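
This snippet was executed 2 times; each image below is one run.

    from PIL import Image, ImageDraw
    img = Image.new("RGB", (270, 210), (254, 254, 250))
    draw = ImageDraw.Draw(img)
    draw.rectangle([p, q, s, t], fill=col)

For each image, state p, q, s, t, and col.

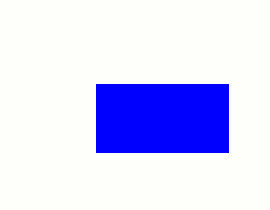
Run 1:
p = 96; q = 84; s = 228; t = 152; col = 'blue'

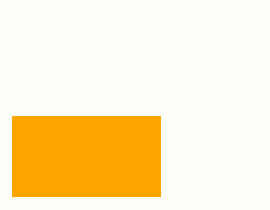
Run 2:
p = 12; q = 116; s = 160; t = 196; col = 'orange'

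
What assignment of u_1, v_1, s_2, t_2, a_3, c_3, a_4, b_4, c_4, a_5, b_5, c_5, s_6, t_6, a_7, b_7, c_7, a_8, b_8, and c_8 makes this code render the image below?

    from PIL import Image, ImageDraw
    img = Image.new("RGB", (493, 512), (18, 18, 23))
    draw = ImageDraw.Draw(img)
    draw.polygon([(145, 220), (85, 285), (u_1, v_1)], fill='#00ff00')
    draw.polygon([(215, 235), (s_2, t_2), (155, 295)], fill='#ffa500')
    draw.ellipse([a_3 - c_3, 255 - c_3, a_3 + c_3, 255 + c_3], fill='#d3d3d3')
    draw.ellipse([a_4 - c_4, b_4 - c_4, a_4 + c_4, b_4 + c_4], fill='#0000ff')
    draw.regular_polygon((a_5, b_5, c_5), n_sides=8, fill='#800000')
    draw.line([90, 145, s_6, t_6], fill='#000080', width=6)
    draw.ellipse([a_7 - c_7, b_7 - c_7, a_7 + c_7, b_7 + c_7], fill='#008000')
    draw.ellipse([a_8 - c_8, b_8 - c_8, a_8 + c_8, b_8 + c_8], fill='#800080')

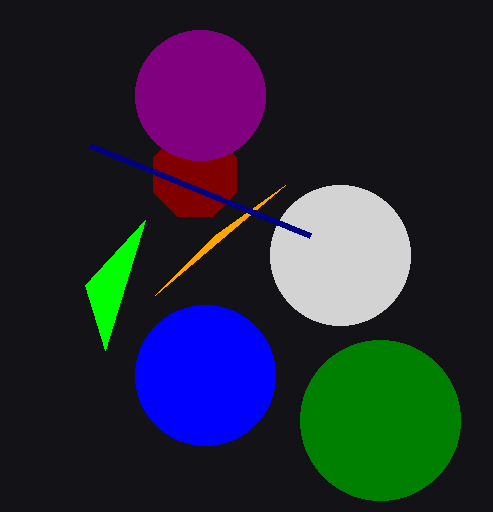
u_1 = 105
v_1 = 350
s_2 = 285
t_2 = 185
a_3 = 340
c_3 = 70
a_4 = 205
b_4 = 375
c_4 = 70
a_5 = 195
b_5 = 175
c_5 = 45
s_6 = 310
t_6 = 235
a_7 = 380
b_7 = 420
c_7 = 80
a_8 = 200
b_8 = 95
c_8 = 65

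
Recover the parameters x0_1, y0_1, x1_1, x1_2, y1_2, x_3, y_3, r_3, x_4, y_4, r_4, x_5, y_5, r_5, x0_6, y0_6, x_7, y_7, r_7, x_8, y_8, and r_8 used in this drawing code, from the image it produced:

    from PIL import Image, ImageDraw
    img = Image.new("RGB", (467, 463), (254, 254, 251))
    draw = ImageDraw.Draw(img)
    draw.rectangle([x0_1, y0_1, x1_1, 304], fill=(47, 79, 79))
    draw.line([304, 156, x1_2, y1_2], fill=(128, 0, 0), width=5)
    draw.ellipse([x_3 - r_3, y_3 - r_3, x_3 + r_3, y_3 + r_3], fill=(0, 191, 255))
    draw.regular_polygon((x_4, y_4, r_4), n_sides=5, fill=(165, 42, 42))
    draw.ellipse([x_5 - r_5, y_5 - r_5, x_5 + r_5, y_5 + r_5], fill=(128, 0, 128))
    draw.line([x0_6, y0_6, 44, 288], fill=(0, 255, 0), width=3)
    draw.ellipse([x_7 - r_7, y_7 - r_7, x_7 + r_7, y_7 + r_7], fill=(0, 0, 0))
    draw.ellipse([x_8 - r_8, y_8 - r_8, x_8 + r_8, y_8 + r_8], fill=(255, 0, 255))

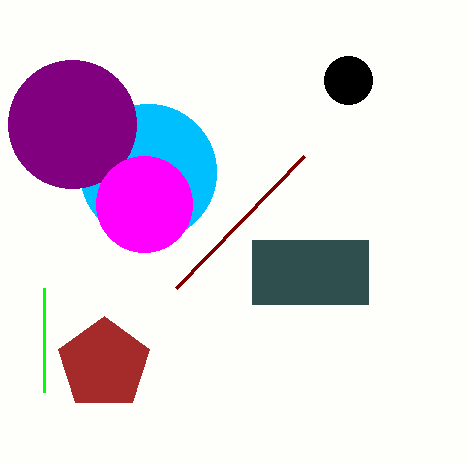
x0_1 = 252; y0_1 = 240; x1_1 = 368; x1_2 = 176; y1_2 = 288; x_3 = 148; y_3 = 172; r_3 = 68; x_4 = 104; y_4 = 364; r_4 = 48; x_5 = 72; y_5 = 124; r_5 = 64; x0_6 = 44; y0_6 = 392; x_7 = 348; y_7 = 80; r_7 = 24; x_8 = 144; y_8 = 204; r_8 = 48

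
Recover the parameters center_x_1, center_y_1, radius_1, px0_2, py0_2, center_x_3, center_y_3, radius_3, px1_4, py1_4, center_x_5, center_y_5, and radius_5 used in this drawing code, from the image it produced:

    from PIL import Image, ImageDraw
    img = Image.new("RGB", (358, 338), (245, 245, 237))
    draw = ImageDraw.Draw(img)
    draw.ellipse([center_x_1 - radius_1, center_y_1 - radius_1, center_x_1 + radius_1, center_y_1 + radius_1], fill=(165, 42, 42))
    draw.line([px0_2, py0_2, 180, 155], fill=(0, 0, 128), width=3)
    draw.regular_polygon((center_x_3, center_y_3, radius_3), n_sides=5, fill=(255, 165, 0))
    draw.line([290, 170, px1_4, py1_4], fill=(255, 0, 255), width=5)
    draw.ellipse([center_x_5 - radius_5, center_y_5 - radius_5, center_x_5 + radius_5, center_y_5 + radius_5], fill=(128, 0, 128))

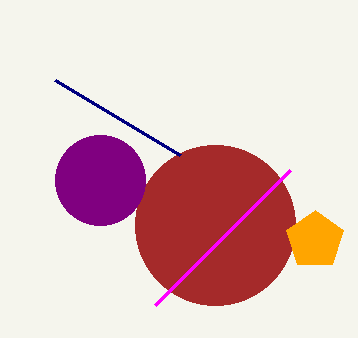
center_x_1 = 215, center_y_1 = 225, radius_1 = 80, px0_2 = 55, py0_2 = 80, center_x_3 = 315, center_y_3 = 240, radius_3 = 30, px1_4 = 155, py1_4 = 305, center_x_5 = 100, center_y_5 = 180, radius_5 = 45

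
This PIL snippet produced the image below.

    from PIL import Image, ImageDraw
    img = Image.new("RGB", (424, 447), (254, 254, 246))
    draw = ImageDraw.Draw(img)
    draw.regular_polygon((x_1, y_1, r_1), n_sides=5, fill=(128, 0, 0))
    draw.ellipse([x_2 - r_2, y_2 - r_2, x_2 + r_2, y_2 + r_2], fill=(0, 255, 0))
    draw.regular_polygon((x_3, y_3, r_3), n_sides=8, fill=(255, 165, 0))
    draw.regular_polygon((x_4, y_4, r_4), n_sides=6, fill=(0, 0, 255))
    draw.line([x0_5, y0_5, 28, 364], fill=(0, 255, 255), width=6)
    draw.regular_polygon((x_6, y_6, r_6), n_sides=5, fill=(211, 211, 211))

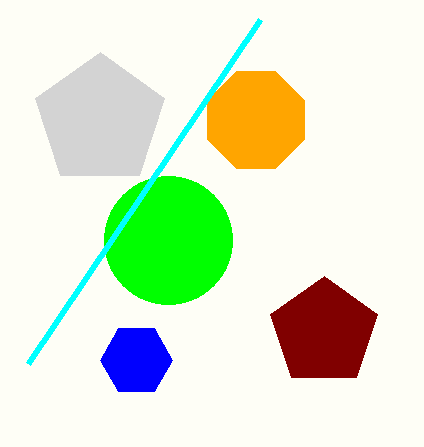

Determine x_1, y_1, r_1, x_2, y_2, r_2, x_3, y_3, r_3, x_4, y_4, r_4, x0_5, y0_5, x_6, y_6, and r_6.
x_1 = 324
y_1 = 332
r_1 = 56
x_2 = 168
y_2 = 240
r_2 = 64
x_3 = 256
y_3 = 120
r_3 = 52
x_4 = 136
y_4 = 360
r_4 = 36
x0_5 = 260
y0_5 = 20
x_6 = 100
y_6 = 120
r_6 = 68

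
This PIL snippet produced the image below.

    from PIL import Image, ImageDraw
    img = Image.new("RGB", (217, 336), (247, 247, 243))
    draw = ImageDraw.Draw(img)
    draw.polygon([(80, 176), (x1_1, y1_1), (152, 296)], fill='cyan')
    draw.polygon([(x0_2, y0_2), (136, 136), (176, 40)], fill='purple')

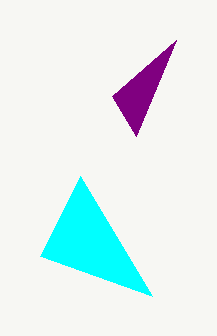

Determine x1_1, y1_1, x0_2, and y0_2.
x1_1 = 40, y1_1 = 256, x0_2 = 112, y0_2 = 96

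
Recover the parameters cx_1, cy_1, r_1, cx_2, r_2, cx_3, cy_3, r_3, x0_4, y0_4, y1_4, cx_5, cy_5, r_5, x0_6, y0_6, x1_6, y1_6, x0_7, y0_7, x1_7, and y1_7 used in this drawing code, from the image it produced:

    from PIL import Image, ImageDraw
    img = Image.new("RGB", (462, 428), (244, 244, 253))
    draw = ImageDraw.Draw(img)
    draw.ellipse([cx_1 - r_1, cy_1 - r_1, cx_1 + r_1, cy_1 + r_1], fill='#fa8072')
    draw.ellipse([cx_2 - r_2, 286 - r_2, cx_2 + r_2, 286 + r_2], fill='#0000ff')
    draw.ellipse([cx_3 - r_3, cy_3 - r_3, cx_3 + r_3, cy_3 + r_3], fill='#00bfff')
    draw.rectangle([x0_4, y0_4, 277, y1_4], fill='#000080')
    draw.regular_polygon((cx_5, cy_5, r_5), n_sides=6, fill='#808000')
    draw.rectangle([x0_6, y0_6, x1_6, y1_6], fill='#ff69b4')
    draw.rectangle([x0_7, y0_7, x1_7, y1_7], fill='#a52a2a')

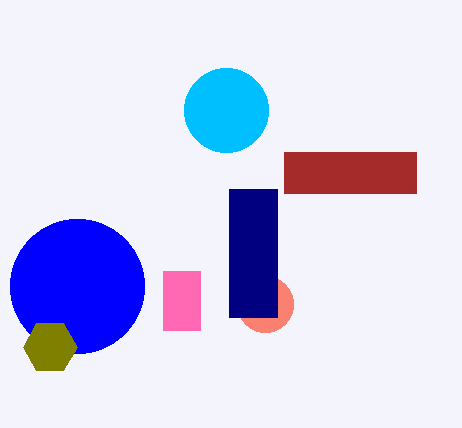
cx_1 = 265; cy_1 = 304; r_1 = 28; cx_2 = 77; r_2 = 67; cx_3 = 226; cy_3 = 110; r_3 = 42; x0_4 = 229; y0_4 = 189; y1_4 = 317; cx_5 = 50; cy_5 = 347; r_5 = 27; x0_6 = 163; y0_6 = 271; x1_6 = 200; y1_6 = 330; x0_7 = 284; y0_7 = 152; x1_7 = 416; y1_7 = 193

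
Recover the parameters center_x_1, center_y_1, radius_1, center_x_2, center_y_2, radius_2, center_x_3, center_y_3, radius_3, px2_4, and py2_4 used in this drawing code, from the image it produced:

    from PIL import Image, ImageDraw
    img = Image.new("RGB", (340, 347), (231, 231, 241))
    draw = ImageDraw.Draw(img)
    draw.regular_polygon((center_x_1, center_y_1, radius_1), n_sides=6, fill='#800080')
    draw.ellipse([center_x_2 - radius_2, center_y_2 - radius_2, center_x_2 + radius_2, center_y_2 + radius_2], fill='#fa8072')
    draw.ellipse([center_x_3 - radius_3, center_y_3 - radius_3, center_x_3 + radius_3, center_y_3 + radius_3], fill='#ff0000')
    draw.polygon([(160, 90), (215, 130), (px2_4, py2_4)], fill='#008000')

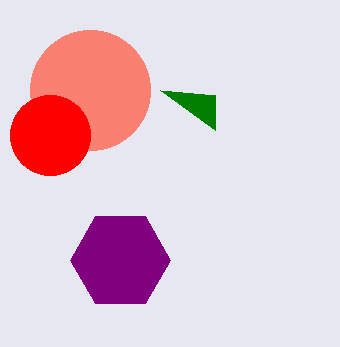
center_x_1 = 120; center_y_1 = 260; radius_1 = 50; center_x_2 = 90; center_y_2 = 90; radius_2 = 60; center_x_3 = 50; center_y_3 = 135; radius_3 = 40; px2_4 = 215; py2_4 = 95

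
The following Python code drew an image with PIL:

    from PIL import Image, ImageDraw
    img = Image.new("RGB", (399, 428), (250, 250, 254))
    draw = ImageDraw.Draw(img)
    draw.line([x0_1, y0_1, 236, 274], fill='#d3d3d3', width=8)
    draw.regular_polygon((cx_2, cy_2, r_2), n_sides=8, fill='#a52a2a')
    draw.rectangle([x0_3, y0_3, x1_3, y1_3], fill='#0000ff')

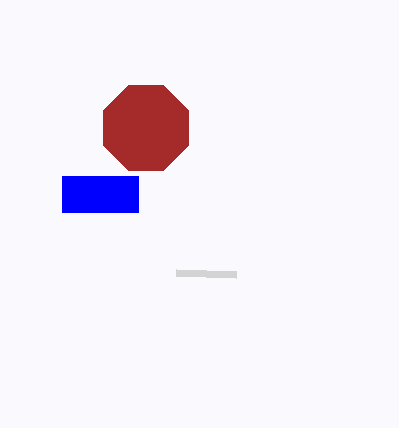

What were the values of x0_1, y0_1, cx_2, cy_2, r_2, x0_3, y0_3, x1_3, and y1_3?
x0_1 = 176
y0_1 = 272
cx_2 = 146
cy_2 = 128
r_2 = 46
x0_3 = 62
y0_3 = 176
x1_3 = 138
y1_3 = 212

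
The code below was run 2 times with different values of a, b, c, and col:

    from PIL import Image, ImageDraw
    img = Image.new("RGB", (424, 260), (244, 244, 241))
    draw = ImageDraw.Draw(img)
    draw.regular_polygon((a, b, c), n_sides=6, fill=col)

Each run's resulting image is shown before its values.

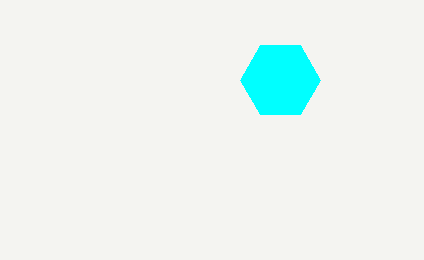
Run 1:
a = 280, b = 80, c = 40, col = 'cyan'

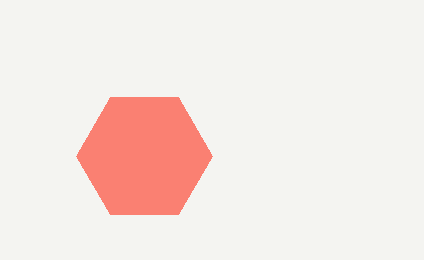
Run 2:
a = 144, b = 156, c = 68, col = 'salmon'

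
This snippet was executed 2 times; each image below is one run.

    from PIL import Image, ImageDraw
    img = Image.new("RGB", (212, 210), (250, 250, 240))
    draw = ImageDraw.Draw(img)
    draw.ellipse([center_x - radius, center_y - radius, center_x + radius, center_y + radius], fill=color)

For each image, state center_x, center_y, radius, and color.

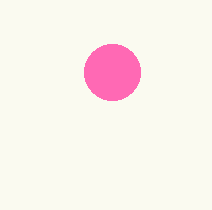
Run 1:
center_x = 112, center_y = 72, radius = 28, color = 'hotpink'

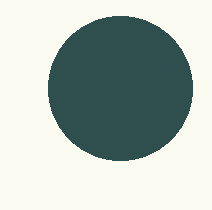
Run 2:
center_x = 120, center_y = 88, radius = 72, color = 'darkslategray'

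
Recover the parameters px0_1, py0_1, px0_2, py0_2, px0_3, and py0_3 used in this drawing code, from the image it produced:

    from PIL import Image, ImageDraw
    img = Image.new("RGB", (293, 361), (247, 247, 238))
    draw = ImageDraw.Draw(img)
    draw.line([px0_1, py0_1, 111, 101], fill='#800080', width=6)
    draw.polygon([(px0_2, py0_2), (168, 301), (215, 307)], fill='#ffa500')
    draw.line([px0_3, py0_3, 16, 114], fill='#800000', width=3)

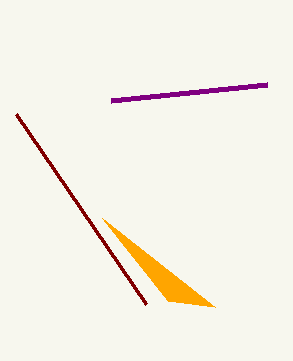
px0_1 = 267
py0_1 = 85
px0_2 = 102
py0_2 = 218
px0_3 = 146
py0_3 = 304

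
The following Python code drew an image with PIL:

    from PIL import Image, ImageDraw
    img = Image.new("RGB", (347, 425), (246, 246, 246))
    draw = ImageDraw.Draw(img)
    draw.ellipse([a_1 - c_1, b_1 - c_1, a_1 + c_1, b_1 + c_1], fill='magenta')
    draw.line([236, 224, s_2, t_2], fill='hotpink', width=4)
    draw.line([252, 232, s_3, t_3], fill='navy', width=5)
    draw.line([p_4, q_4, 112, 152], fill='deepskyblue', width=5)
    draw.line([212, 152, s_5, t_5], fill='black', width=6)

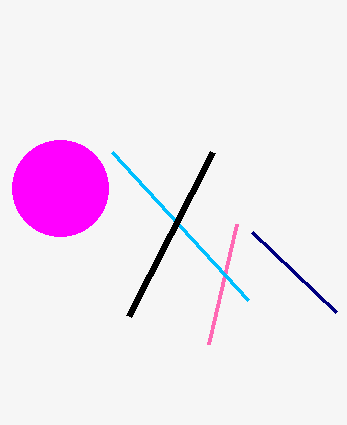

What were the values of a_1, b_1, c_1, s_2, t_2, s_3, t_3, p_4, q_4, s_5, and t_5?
a_1 = 60; b_1 = 188; c_1 = 48; s_2 = 208; t_2 = 344; s_3 = 336; t_3 = 312; p_4 = 248; q_4 = 300; s_5 = 128; t_5 = 316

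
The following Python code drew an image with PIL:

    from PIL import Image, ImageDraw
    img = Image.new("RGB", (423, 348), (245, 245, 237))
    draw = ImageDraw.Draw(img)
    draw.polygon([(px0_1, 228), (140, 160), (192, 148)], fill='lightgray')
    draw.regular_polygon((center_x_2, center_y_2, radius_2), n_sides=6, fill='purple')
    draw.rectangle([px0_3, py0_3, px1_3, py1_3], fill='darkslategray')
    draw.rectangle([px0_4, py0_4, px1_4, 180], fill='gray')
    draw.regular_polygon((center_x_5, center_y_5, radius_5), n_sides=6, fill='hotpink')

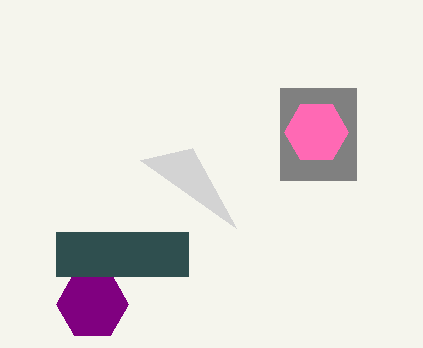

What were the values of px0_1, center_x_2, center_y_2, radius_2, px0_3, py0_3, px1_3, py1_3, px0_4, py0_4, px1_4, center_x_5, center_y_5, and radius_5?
px0_1 = 236, center_x_2 = 92, center_y_2 = 304, radius_2 = 36, px0_3 = 56, py0_3 = 232, px1_3 = 188, py1_3 = 276, px0_4 = 280, py0_4 = 88, px1_4 = 356, center_x_5 = 316, center_y_5 = 132, radius_5 = 32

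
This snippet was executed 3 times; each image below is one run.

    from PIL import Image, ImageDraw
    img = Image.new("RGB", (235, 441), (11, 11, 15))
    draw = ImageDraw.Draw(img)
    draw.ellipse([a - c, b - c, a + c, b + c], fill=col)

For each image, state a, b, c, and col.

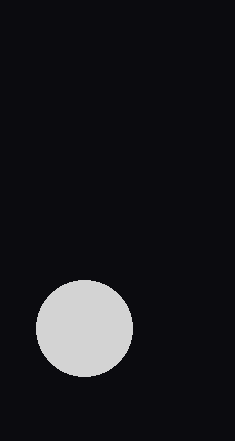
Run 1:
a = 84
b = 328
c = 48
col = 'lightgray'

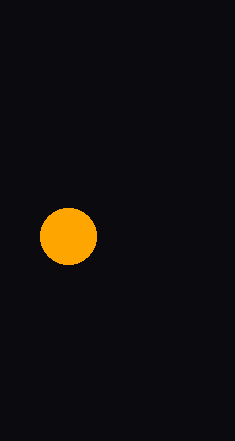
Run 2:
a = 68, b = 236, c = 28, col = 'orange'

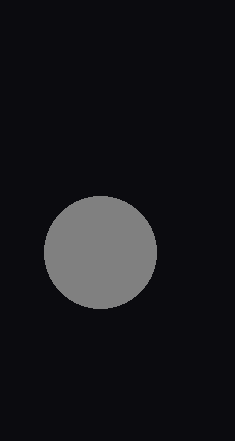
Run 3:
a = 100; b = 252; c = 56; col = 'gray'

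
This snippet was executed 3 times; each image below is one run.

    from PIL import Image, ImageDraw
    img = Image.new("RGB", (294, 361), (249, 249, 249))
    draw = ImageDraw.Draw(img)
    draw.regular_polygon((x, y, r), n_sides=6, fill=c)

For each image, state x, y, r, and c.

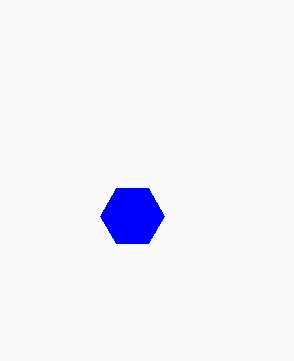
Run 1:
x = 132
y = 216
r = 32
c = 'blue'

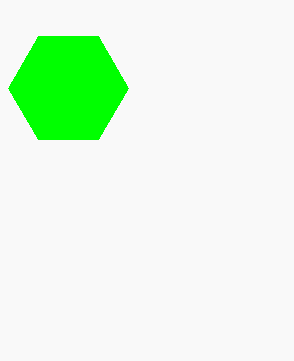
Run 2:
x = 68
y = 88
r = 60
c = 'lime'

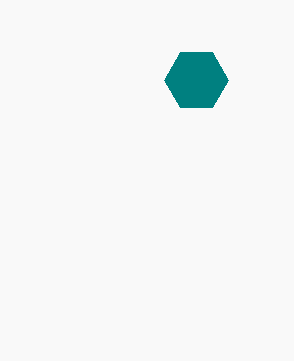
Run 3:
x = 196, y = 80, r = 32, c = 'teal'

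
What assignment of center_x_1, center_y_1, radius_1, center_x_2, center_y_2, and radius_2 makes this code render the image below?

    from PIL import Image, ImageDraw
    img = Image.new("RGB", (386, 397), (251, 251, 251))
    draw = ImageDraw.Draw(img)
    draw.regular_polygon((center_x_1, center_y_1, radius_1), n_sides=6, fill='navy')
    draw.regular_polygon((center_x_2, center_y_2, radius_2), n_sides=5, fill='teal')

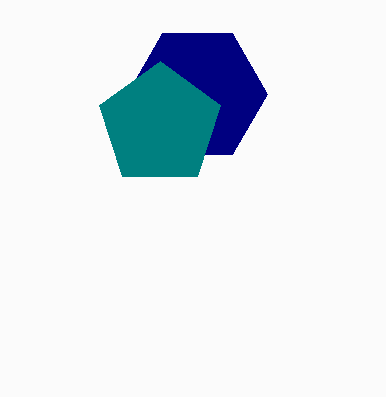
center_x_1 = 197, center_y_1 = 94, radius_1 = 70, center_x_2 = 160, center_y_2 = 125, radius_2 = 64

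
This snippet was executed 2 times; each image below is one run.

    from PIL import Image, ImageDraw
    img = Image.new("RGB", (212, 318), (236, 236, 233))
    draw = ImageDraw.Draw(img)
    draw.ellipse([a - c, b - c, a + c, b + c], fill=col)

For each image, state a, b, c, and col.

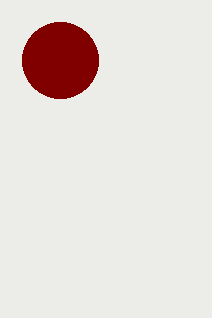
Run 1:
a = 60; b = 60; c = 38; col = 'maroon'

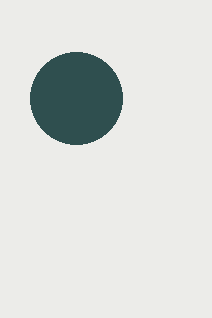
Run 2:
a = 76; b = 98; c = 46; col = 'darkslategray'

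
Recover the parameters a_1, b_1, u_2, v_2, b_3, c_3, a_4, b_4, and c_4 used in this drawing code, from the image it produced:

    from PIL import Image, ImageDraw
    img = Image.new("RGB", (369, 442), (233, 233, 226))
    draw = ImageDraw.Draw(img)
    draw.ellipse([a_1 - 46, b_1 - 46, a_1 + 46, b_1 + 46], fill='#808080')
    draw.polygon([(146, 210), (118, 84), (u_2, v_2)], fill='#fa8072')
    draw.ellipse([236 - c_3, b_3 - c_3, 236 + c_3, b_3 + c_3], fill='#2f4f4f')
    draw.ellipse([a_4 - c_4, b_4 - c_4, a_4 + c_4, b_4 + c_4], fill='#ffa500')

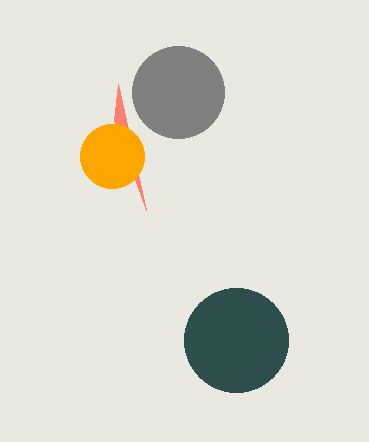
a_1 = 178
b_1 = 92
u_2 = 114
v_2 = 120
b_3 = 340
c_3 = 52
a_4 = 112
b_4 = 156
c_4 = 32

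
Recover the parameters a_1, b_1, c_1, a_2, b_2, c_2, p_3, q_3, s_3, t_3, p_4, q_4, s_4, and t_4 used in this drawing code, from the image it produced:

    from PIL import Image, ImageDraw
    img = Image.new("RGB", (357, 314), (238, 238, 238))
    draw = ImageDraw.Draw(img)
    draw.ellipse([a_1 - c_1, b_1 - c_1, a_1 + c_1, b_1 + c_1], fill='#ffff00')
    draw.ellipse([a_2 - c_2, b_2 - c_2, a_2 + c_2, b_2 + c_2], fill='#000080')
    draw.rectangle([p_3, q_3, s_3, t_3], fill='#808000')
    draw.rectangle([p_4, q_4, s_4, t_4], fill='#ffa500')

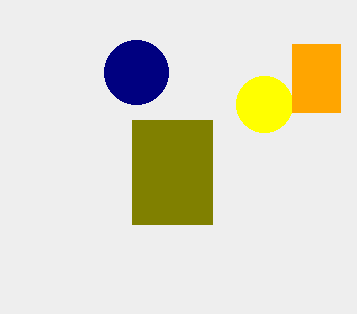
a_1 = 264, b_1 = 104, c_1 = 28, a_2 = 136, b_2 = 72, c_2 = 32, p_3 = 132, q_3 = 120, s_3 = 212, t_3 = 224, p_4 = 292, q_4 = 44, s_4 = 340, t_4 = 112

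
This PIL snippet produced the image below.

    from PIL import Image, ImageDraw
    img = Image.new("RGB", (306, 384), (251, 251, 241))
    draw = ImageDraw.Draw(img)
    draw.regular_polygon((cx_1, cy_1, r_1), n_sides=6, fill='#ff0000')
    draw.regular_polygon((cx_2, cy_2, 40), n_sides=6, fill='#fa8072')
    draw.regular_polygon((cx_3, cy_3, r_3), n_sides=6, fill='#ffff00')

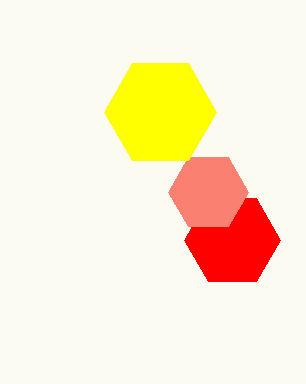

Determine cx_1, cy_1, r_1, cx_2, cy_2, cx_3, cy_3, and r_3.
cx_1 = 232
cy_1 = 240
r_1 = 48
cx_2 = 208
cy_2 = 192
cx_3 = 160
cy_3 = 112
r_3 = 56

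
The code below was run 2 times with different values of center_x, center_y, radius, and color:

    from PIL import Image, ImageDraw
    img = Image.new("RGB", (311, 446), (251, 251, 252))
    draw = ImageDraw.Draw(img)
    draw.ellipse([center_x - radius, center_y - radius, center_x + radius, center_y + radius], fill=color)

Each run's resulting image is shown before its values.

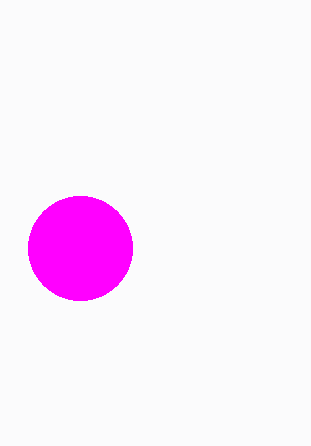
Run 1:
center_x = 80, center_y = 248, radius = 52, color = 'magenta'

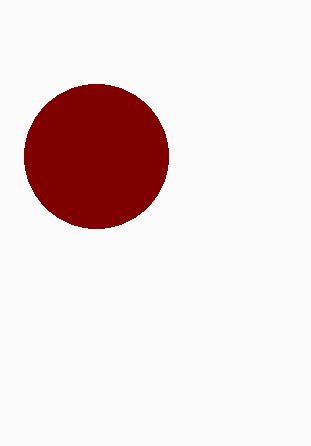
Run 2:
center_x = 96, center_y = 156, radius = 72, color = 'maroon'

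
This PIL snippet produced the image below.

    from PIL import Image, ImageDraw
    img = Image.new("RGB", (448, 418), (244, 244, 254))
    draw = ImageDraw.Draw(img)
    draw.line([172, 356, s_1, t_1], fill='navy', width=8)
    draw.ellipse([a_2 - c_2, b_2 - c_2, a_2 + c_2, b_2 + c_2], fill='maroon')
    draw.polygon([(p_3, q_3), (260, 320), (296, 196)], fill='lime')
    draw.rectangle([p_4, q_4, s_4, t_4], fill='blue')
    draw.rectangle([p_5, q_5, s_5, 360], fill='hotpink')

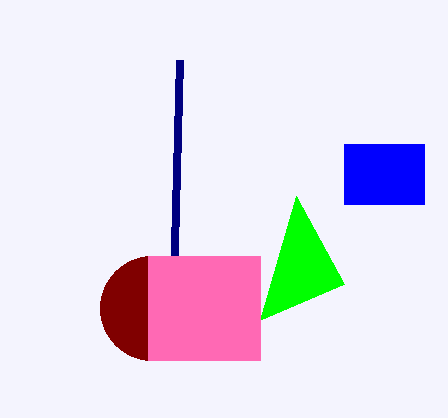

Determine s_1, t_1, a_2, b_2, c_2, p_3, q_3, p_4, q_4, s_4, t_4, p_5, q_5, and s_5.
s_1 = 180; t_1 = 60; a_2 = 152; b_2 = 308; c_2 = 52; p_3 = 344; q_3 = 284; p_4 = 344; q_4 = 144; s_4 = 424; t_4 = 204; p_5 = 148; q_5 = 256; s_5 = 260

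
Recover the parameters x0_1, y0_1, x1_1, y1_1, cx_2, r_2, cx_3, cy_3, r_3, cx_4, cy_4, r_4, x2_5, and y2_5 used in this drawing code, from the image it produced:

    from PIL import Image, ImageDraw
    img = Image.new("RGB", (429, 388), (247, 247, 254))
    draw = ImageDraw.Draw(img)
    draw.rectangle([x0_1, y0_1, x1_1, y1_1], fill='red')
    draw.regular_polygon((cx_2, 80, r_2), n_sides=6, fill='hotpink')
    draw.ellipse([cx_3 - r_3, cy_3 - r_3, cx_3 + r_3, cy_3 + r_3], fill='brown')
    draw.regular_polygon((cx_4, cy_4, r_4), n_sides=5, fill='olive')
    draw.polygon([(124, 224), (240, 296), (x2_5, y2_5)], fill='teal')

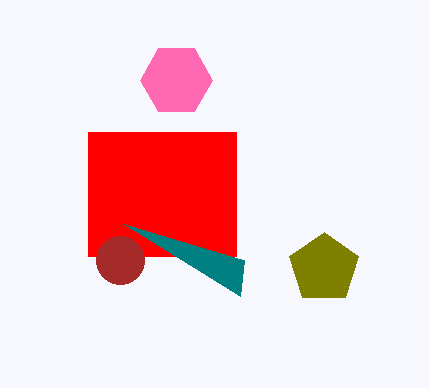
x0_1 = 88
y0_1 = 132
x1_1 = 236
y1_1 = 256
cx_2 = 176
r_2 = 36
cx_3 = 120
cy_3 = 260
r_3 = 24
cx_4 = 324
cy_4 = 268
r_4 = 36
x2_5 = 244
y2_5 = 260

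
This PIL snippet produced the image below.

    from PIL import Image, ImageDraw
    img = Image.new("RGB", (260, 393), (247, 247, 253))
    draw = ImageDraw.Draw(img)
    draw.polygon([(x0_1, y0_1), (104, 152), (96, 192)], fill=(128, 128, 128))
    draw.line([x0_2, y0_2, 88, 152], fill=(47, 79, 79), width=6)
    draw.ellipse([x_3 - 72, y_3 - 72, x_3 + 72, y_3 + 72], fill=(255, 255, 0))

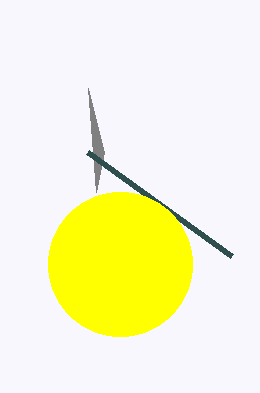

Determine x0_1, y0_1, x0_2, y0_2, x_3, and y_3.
x0_1 = 88, y0_1 = 88, x0_2 = 232, y0_2 = 256, x_3 = 120, y_3 = 264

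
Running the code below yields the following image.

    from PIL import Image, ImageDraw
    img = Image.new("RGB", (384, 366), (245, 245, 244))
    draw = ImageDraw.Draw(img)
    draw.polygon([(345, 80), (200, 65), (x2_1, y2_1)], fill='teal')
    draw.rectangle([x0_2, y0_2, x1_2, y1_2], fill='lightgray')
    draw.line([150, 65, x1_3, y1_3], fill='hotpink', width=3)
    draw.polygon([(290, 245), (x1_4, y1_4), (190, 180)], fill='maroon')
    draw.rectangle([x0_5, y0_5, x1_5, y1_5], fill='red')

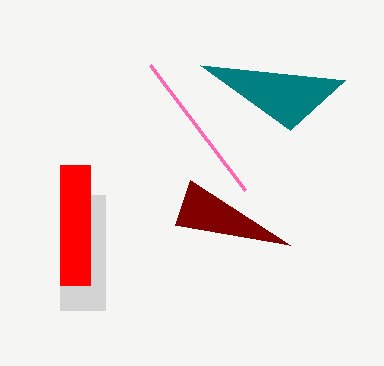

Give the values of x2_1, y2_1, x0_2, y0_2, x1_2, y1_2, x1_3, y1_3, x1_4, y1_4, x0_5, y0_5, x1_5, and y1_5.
x2_1 = 290; y2_1 = 130; x0_2 = 60; y0_2 = 195; x1_2 = 105; y1_2 = 310; x1_3 = 245; y1_3 = 190; x1_4 = 175; y1_4 = 225; x0_5 = 60; y0_5 = 165; x1_5 = 90; y1_5 = 285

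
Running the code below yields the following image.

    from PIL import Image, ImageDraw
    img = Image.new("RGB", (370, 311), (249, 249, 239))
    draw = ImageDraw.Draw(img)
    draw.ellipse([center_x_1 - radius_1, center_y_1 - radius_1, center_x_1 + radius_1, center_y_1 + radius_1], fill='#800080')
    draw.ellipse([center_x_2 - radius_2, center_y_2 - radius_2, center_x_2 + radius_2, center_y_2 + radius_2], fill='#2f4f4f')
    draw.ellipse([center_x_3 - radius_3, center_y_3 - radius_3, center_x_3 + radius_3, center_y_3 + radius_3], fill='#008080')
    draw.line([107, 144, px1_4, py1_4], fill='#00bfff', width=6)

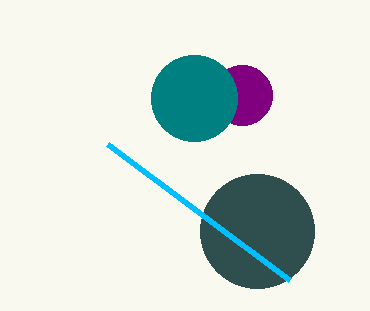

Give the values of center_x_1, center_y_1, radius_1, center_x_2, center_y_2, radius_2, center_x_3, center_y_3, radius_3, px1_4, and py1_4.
center_x_1 = 242, center_y_1 = 95, radius_1 = 30, center_x_2 = 257, center_y_2 = 231, radius_2 = 57, center_x_3 = 194, center_y_3 = 98, radius_3 = 43, px1_4 = 289, py1_4 = 280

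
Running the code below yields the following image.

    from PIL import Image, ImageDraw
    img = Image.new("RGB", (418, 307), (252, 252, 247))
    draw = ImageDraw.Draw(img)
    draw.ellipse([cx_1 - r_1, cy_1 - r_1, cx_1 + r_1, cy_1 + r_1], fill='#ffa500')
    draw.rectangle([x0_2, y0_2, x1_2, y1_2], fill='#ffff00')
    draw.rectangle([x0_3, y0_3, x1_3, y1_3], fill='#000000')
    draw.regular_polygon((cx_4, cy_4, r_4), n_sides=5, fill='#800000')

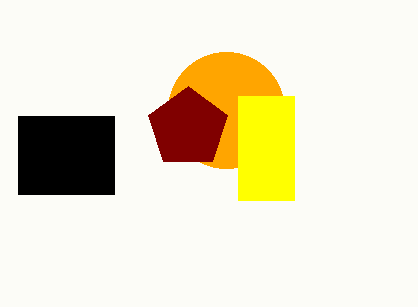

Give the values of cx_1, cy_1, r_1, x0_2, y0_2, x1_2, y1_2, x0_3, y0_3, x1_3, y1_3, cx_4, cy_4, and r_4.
cx_1 = 226, cy_1 = 110, r_1 = 58, x0_2 = 238, y0_2 = 96, x1_2 = 294, y1_2 = 200, x0_3 = 18, y0_3 = 116, x1_3 = 114, y1_3 = 194, cx_4 = 188, cy_4 = 128, r_4 = 42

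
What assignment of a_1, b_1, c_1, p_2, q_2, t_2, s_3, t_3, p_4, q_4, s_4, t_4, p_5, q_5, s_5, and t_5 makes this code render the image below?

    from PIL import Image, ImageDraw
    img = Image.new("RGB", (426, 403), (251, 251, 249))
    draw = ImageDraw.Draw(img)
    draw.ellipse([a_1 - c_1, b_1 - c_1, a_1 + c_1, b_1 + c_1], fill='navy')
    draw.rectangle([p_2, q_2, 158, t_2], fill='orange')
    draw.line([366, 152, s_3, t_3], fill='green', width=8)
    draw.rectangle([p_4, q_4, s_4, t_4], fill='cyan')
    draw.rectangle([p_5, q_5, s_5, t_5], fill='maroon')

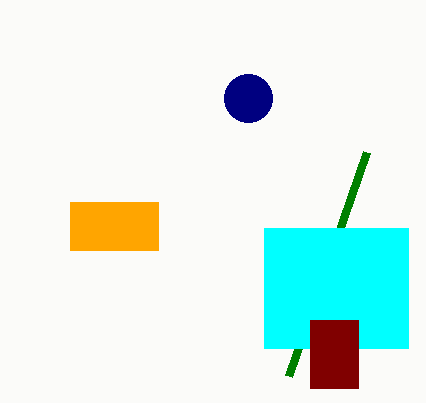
a_1 = 248, b_1 = 98, c_1 = 24, p_2 = 70, q_2 = 202, t_2 = 250, s_3 = 288, t_3 = 376, p_4 = 264, q_4 = 228, s_4 = 408, t_4 = 348, p_5 = 310, q_5 = 320, s_5 = 358, t_5 = 388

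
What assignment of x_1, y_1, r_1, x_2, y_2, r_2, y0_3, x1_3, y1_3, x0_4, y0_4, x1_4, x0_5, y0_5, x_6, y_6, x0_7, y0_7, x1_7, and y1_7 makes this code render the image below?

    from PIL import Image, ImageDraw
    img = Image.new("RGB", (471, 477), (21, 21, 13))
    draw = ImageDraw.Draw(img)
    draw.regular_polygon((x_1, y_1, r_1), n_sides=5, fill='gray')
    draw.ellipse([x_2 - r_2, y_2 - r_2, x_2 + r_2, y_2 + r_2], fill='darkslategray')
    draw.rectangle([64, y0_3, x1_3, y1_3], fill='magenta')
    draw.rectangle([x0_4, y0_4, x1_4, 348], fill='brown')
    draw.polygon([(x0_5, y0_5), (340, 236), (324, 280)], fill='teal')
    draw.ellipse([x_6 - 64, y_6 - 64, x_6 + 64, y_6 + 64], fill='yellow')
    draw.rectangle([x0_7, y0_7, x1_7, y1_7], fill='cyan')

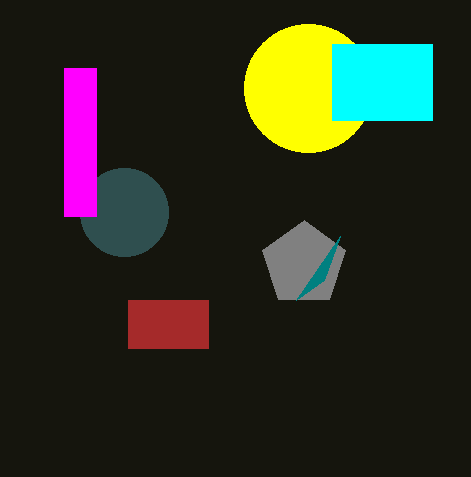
x_1 = 304
y_1 = 264
r_1 = 44
x_2 = 124
y_2 = 212
r_2 = 44
y0_3 = 68
x1_3 = 96
y1_3 = 216
x0_4 = 128
y0_4 = 300
x1_4 = 208
x0_5 = 296
y0_5 = 300
x_6 = 308
y_6 = 88
x0_7 = 332
y0_7 = 44
x1_7 = 432
y1_7 = 120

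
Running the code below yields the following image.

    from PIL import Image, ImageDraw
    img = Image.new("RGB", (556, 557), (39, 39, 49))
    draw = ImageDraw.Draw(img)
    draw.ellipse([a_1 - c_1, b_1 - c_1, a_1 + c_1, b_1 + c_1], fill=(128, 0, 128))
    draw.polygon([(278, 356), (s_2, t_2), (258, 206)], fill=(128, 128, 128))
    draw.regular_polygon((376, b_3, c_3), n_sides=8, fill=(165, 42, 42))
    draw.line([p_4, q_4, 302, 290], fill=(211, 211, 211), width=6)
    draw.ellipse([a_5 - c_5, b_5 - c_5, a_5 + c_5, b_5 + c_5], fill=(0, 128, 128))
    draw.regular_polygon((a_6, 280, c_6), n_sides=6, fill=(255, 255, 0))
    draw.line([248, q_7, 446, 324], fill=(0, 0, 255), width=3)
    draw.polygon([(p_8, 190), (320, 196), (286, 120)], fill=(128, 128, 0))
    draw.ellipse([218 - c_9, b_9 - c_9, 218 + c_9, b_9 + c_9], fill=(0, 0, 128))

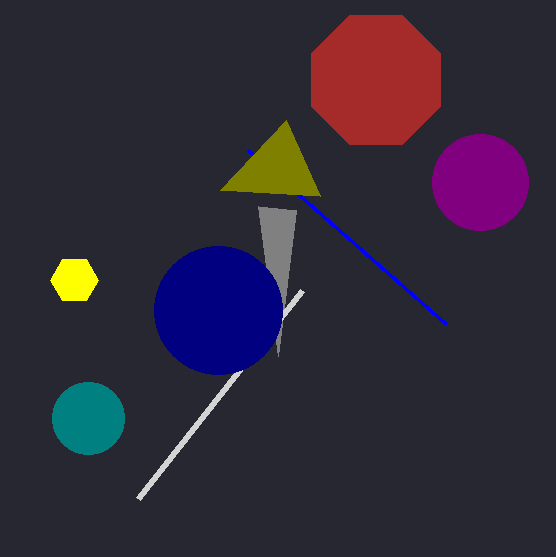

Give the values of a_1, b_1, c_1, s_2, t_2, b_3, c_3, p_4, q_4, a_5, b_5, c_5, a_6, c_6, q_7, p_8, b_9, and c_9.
a_1 = 480; b_1 = 182; c_1 = 48; s_2 = 296; t_2 = 210; b_3 = 80; c_3 = 70; p_4 = 138; q_4 = 498; a_5 = 88; b_5 = 418; c_5 = 36; a_6 = 74; c_6 = 24; q_7 = 150; p_8 = 220; b_9 = 310; c_9 = 64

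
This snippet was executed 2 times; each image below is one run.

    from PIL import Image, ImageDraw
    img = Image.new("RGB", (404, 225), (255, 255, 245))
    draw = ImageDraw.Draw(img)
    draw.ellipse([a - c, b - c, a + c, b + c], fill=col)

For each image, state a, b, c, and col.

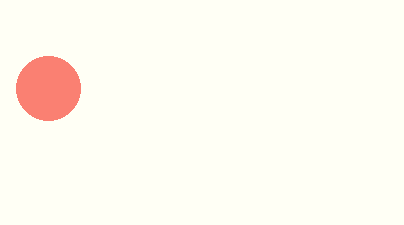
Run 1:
a = 48; b = 88; c = 32; col = 'salmon'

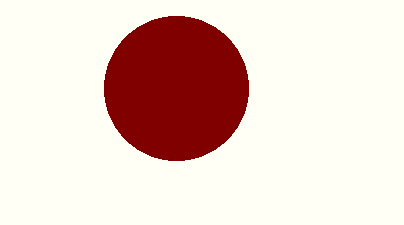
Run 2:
a = 176, b = 88, c = 72, col = 'maroon'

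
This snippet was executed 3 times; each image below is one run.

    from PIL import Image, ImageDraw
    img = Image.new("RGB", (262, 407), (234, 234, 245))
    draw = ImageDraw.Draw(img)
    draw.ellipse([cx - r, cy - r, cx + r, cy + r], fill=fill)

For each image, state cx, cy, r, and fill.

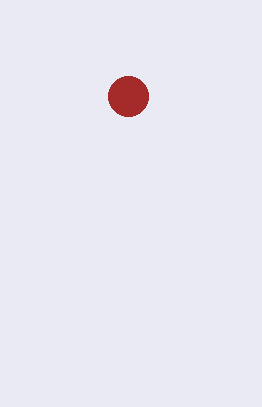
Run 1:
cx = 128; cy = 96; r = 20; fill = 'brown'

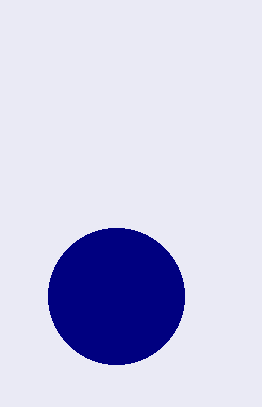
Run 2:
cx = 116
cy = 296
r = 68
fill = 'navy'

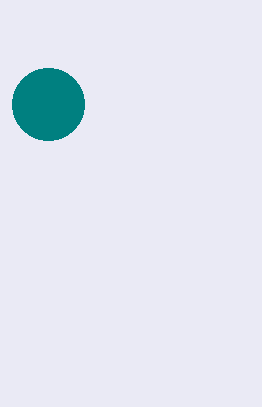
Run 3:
cx = 48, cy = 104, r = 36, fill = 'teal'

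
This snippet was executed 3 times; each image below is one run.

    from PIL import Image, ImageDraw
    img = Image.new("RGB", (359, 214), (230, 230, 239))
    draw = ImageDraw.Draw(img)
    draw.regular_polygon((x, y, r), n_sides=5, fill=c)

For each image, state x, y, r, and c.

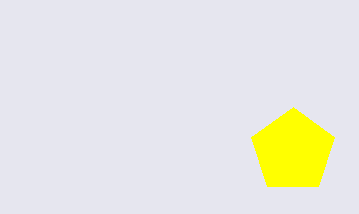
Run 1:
x = 293, y = 151, r = 44, c = 'yellow'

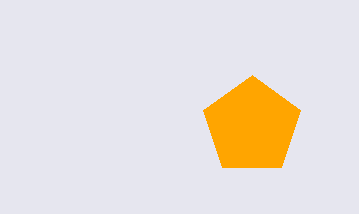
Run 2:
x = 252; y = 126; r = 51; c = 'orange'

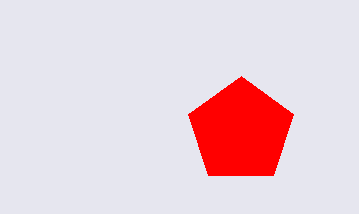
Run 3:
x = 241, y = 131, r = 55, c = 'red'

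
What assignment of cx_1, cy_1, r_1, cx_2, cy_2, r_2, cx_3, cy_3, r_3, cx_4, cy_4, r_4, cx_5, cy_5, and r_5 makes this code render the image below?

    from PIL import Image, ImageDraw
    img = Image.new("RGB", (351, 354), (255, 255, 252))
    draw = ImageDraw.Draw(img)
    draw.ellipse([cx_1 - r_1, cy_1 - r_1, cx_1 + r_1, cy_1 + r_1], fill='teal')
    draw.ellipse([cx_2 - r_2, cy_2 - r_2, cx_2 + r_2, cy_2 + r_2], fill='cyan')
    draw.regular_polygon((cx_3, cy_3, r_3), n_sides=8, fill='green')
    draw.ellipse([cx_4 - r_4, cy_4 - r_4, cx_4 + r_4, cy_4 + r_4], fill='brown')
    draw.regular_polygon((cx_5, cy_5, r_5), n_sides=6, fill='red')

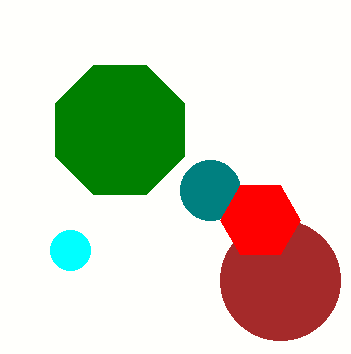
cx_1 = 210; cy_1 = 190; r_1 = 30; cx_2 = 70; cy_2 = 250; r_2 = 20; cx_3 = 120; cy_3 = 130; r_3 = 70; cx_4 = 280; cy_4 = 280; r_4 = 60; cx_5 = 260; cy_5 = 220; r_5 = 40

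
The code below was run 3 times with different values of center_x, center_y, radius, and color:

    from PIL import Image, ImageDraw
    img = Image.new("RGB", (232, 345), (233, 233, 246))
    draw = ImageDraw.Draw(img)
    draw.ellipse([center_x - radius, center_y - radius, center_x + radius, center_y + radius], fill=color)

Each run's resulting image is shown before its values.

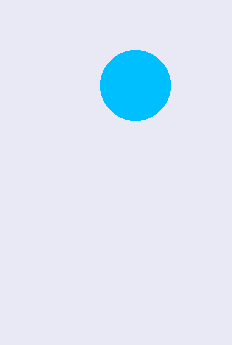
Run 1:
center_x = 135
center_y = 85
radius = 35
color = 'deepskyblue'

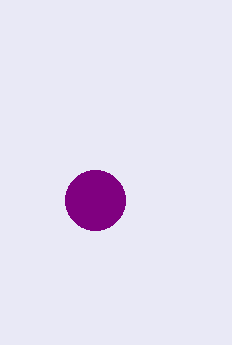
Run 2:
center_x = 95
center_y = 200
radius = 30
color = 'purple'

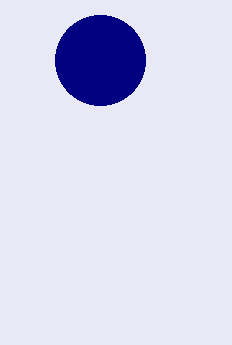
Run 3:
center_x = 100, center_y = 60, radius = 45, color = 'navy'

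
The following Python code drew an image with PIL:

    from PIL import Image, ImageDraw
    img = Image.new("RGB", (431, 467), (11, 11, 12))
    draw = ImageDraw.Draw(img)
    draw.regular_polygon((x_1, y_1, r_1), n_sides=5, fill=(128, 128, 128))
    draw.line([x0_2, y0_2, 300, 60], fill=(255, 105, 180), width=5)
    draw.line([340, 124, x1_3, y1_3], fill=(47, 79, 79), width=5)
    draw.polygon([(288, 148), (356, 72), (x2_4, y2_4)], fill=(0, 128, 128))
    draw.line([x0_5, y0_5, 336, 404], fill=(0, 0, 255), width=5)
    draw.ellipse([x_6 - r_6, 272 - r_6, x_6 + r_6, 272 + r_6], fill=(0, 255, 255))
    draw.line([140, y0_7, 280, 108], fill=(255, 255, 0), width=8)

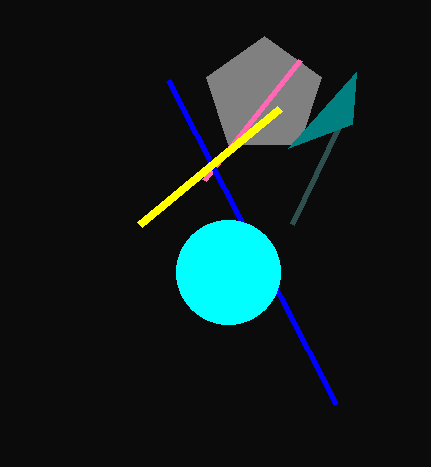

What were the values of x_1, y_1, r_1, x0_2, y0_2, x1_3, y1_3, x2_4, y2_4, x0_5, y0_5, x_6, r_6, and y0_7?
x_1 = 264
y_1 = 96
r_1 = 60
x0_2 = 204
y0_2 = 180
x1_3 = 292
y1_3 = 224
x2_4 = 352
y2_4 = 124
x0_5 = 168
y0_5 = 80
x_6 = 228
r_6 = 52
y0_7 = 224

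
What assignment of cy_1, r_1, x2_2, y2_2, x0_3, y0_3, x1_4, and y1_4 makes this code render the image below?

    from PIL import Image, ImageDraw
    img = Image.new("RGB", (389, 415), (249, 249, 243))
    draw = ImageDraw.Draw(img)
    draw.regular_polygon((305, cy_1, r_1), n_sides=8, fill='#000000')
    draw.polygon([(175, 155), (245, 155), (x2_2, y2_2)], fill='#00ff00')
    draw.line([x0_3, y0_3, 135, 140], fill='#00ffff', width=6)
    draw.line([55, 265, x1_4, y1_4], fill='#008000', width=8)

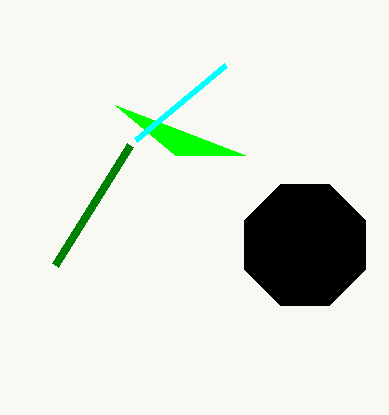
cy_1 = 245
r_1 = 65
x2_2 = 115
y2_2 = 105
x0_3 = 225
y0_3 = 65
x1_4 = 130
y1_4 = 145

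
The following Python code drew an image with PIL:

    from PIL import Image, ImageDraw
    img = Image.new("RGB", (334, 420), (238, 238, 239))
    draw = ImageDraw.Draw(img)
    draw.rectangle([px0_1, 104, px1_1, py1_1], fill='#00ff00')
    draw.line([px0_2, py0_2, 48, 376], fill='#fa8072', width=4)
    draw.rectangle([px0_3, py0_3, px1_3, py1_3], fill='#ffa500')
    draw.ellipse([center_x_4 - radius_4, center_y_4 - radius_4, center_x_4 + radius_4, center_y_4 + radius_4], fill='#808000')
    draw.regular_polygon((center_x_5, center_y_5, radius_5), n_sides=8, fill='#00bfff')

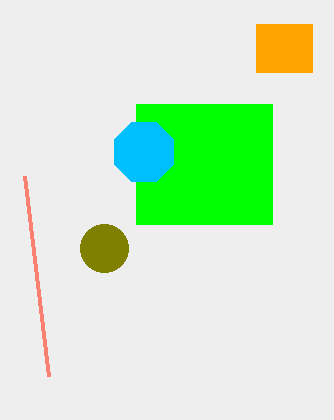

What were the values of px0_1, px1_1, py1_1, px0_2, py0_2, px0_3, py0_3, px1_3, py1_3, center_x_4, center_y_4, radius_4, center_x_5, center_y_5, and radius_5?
px0_1 = 136, px1_1 = 272, py1_1 = 224, px0_2 = 24, py0_2 = 176, px0_3 = 256, py0_3 = 24, px1_3 = 312, py1_3 = 72, center_x_4 = 104, center_y_4 = 248, radius_4 = 24, center_x_5 = 144, center_y_5 = 152, radius_5 = 32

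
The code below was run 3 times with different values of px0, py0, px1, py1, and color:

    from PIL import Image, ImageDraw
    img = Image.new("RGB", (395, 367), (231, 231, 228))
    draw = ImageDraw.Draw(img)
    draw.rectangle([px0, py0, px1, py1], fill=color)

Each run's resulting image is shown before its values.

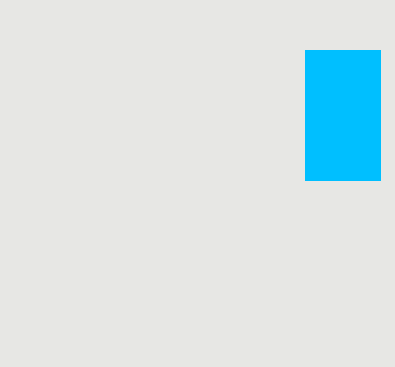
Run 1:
px0 = 305
py0 = 50
px1 = 380
py1 = 180
color = 'deepskyblue'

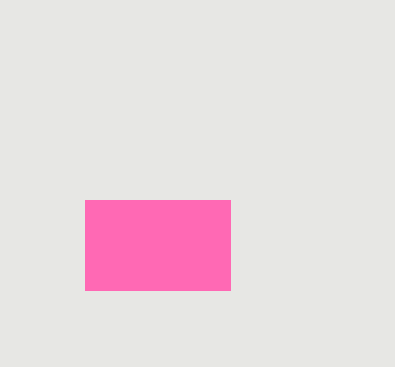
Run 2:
px0 = 85; py0 = 200; px1 = 230; py1 = 290; color = 'hotpink'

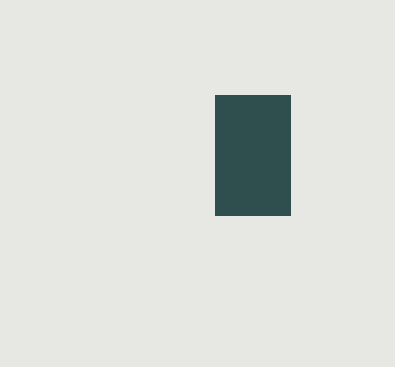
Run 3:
px0 = 215; py0 = 95; px1 = 290; py1 = 215; color = 'darkslategray'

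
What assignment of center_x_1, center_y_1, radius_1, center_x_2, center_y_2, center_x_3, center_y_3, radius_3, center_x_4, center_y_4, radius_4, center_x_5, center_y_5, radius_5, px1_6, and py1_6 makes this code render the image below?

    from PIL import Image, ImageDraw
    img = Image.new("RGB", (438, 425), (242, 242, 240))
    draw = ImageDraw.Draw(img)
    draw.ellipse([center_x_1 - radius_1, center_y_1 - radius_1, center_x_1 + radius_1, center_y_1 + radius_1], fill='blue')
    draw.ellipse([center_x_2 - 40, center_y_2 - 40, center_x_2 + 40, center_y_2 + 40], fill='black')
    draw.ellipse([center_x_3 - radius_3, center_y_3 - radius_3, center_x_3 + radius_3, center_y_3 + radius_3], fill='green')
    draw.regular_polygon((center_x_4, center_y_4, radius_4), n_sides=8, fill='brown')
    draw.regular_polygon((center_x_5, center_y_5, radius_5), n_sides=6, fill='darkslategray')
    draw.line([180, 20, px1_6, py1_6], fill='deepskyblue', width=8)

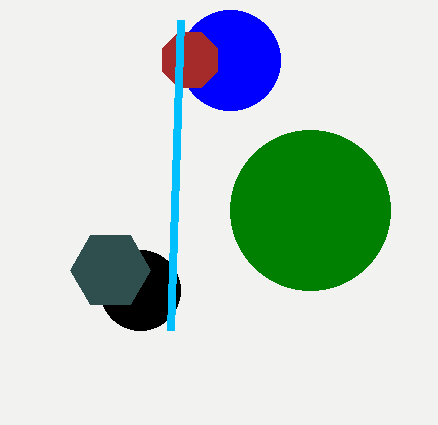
center_x_1 = 230
center_y_1 = 60
radius_1 = 50
center_x_2 = 140
center_y_2 = 290
center_x_3 = 310
center_y_3 = 210
radius_3 = 80
center_x_4 = 190
center_y_4 = 60
radius_4 = 30
center_x_5 = 110
center_y_5 = 270
radius_5 = 40
px1_6 = 170
py1_6 = 330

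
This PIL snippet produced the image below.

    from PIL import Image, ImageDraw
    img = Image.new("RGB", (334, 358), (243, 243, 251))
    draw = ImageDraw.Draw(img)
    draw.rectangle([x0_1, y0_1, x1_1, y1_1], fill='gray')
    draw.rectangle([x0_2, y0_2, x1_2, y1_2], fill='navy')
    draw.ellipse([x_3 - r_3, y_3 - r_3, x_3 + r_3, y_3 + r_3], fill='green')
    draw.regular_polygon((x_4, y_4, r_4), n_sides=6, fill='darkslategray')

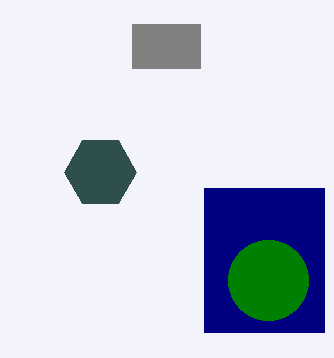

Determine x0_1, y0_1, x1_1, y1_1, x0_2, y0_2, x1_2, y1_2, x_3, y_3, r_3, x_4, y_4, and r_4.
x0_1 = 132, y0_1 = 24, x1_1 = 200, y1_1 = 68, x0_2 = 204, y0_2 = 188, x1_2 = 324, y1_2 = 332, x_3 = 268, y_3 = 280, r_3 = 40, x_4 = 100, y_4 = 172, r_4 = 36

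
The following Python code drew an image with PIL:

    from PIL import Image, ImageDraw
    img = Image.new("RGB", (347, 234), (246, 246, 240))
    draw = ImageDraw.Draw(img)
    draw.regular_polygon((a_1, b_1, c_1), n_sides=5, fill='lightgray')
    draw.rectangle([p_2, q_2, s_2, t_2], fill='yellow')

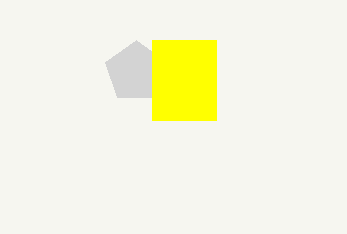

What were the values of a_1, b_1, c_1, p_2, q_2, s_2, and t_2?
a_1 = 136; b_1 = 72; c_1 = 32; p_2 = 152; q_2 = 40; s_2 = 216; t_2 = 120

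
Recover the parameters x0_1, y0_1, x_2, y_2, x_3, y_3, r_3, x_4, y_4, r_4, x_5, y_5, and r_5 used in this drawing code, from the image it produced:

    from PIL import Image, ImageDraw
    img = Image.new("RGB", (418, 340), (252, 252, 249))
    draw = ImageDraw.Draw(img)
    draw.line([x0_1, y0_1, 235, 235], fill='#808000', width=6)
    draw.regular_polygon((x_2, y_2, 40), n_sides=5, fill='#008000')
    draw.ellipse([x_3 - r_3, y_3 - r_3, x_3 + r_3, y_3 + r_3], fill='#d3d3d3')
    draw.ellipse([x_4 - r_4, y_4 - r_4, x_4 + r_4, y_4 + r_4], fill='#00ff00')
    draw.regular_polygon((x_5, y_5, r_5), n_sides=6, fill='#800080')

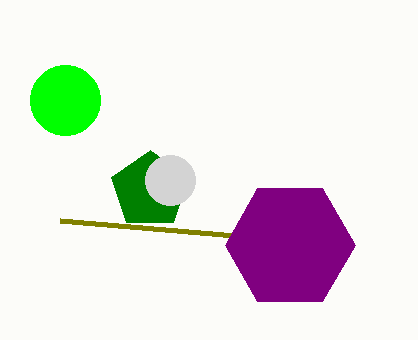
x0_1 = 60, y0_1 = 220, x_2 = 150, y_2 = 190, x_3 = 170, y_3 = 180, r_3 = 25, x_4 = 65, y_4 = 100, r_4 = 35, x_5 = 290, y_5 = 245, r_5 = 65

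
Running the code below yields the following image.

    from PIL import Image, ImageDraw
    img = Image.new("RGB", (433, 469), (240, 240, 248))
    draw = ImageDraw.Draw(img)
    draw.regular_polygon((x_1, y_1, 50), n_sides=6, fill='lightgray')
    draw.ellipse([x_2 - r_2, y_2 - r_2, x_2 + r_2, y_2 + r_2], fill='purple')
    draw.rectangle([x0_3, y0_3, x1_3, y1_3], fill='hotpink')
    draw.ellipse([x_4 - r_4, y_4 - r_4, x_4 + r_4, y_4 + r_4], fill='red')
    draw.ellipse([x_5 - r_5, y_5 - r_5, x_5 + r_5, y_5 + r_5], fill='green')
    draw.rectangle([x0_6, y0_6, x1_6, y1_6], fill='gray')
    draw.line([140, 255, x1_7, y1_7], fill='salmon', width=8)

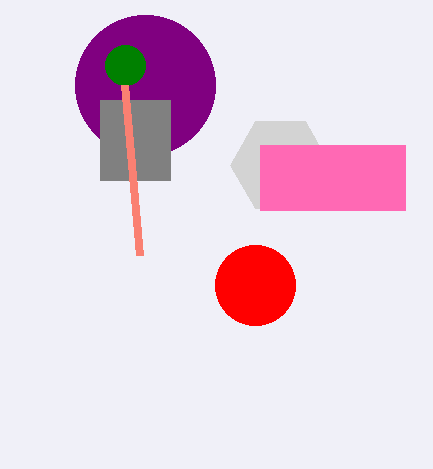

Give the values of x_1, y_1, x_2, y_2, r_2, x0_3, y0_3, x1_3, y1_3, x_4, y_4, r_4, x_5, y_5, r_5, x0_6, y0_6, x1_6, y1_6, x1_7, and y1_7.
x_1 = 280
y_1 = 165
x_2 = 145
y_2 = 85
r_2 = 70
x0_3 = 260
y0_3 = 145
x1_3 = 405
y1_3 = 210
x_4 = 255
y_4 = 285
r_4 = 40
x_5 = 125
y_5 = 65
r_5 = 20
x0_6 = 100
y0_6 = 100
x1_6 = 170
y1_6 = 180
x1_7 = 125
y1_7 = 85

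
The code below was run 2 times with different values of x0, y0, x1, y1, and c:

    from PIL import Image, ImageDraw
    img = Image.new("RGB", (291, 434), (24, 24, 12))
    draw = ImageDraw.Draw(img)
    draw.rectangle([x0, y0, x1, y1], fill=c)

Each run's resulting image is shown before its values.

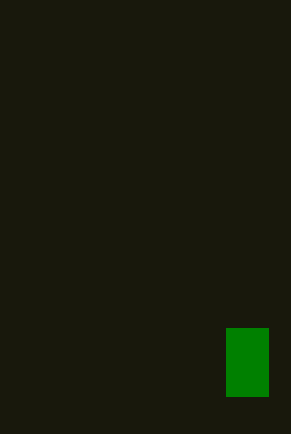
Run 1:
x0 = 226, y0 = 328, x1 = 268, y1 = 396, c = 'green'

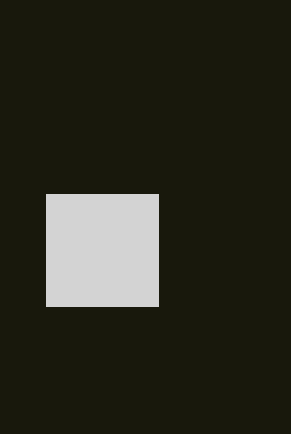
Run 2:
x0 = 46; y0 = 194; x1 = 158; y1 = 306; c = 'lightgray'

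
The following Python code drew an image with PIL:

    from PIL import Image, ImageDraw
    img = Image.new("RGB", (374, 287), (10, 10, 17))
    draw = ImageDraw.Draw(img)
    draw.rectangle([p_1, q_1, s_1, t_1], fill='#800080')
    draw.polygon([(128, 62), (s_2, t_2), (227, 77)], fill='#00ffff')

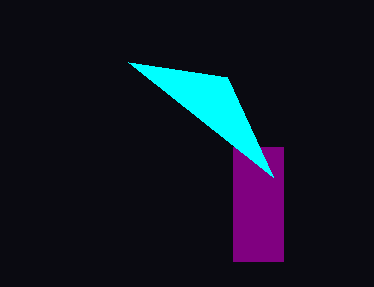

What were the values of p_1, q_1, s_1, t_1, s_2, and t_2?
p_1 = 233; q_1 = 147; s_1 = 283; t_1 = 261; s_2 = 273; t_2 = 177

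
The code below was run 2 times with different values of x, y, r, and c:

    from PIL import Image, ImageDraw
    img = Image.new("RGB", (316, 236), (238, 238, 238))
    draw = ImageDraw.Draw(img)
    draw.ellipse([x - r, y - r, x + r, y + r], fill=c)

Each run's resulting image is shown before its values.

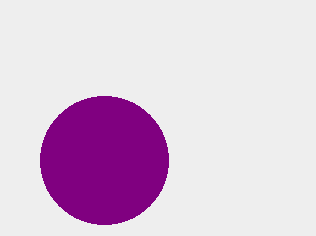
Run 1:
x = 104
y = 160
r = 64
c = 'purple'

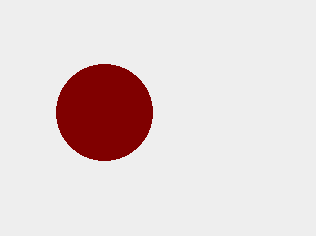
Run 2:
x = 104; y = 112; r = 48; c = 'maroon'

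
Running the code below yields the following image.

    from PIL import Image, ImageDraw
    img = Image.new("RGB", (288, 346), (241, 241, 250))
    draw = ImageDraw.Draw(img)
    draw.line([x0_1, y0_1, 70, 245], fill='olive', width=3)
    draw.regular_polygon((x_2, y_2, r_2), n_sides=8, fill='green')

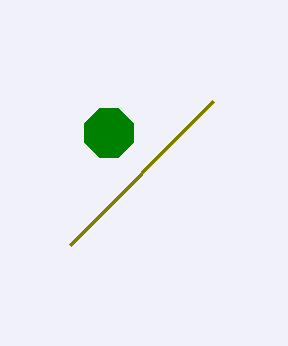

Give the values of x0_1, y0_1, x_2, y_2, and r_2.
x0_1 = 213
y0_1 = 101
x_2 = 109
y_2 = 133
r_2 = 26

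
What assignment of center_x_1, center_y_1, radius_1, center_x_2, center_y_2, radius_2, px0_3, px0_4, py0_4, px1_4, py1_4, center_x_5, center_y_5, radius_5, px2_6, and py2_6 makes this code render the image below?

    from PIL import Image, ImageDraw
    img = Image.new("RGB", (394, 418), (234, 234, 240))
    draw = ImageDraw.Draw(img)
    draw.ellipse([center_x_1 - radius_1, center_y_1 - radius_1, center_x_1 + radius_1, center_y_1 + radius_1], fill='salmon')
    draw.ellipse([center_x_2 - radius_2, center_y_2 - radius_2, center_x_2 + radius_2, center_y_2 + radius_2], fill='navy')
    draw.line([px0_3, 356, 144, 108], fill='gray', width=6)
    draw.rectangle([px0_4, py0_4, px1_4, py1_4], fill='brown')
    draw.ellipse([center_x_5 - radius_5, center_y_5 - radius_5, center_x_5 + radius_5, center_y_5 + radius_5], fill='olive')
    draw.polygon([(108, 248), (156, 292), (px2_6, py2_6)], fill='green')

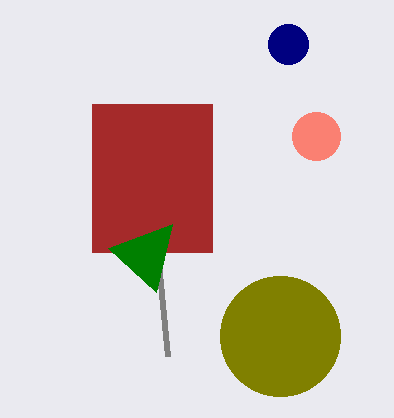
center_x_1 = 316
center_y_1 = 136
radius_1 = 24
center_x_2 = 288
center_y_2 = 44
radius_2 = 20
px0_3 = 168
px0_4 = 92
py0_4 = 104
px1_4 = 212
py1_4 = 252
center_x_5 = 280
center_y_5 = 336
radius_5 = 60
px2_6 = 172
py2_6 = 224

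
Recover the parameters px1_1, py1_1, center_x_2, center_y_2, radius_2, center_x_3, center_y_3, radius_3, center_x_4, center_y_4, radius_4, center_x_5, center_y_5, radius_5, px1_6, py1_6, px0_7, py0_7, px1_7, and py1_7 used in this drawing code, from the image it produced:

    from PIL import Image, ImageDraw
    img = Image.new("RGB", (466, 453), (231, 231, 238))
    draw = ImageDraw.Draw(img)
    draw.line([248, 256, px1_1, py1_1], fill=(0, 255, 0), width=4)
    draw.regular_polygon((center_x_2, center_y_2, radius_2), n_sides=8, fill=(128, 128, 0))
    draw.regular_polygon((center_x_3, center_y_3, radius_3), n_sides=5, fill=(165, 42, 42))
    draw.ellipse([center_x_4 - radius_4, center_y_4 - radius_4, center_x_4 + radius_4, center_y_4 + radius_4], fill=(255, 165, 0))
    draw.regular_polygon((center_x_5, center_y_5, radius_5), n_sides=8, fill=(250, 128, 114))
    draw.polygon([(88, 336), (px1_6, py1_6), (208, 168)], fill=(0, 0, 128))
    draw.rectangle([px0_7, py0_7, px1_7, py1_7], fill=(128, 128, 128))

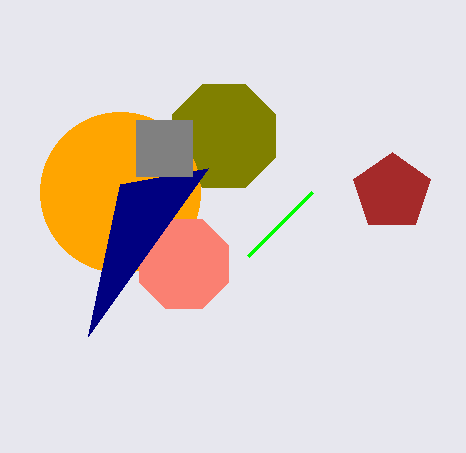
px1_1 = 312
py1_1 = 192
center_x_2 = 224
center_y_2 = 136
radius_2 = 56
center_x_3 = 392
center_y_3 = 192
radius_3 = 40
center_x_4 = 120
center_y_4 = 192
radius_4 = 80
center_x_5 = 184
center_y_5 = 264
radius_5 = 48
px1_6 = 120
py1_6 = 184
px0_7 = 136
py0_7 = 120
px1_7 = 192
py1_7 = 176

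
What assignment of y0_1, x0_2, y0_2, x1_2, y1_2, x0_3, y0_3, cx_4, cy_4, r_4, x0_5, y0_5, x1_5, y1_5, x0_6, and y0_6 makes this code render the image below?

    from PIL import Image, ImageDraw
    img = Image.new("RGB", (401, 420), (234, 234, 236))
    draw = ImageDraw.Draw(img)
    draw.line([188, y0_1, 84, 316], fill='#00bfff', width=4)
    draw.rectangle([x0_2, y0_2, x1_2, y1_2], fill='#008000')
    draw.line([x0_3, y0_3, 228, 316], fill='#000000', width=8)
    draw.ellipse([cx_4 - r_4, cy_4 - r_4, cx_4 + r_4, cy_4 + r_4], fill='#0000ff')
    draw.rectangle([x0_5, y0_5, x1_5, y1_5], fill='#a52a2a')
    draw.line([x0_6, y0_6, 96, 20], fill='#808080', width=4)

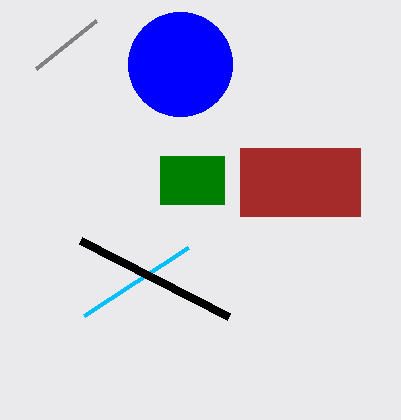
y0_1 = 248, x0_2 = 160, y0_2 = 156, x1_2 = 224, y1_2 = 204, x0_3 = 80, y0_3 = 240, cx_4 = 180, cy_4 = 64, r_4 = 52, x0_5 = 240, y0_5 = 148, x1_5 = 360, y1_5 = 216, x0_6 = 36, y0_6 = 68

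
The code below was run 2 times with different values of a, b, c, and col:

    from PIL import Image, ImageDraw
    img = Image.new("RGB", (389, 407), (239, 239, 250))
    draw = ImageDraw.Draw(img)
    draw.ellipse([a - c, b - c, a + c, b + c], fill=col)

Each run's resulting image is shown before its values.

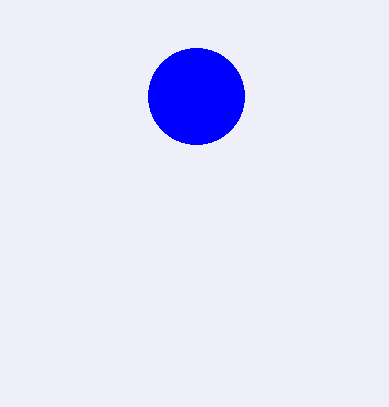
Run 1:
a = 196, b = 96, c = 48, col = 'blue'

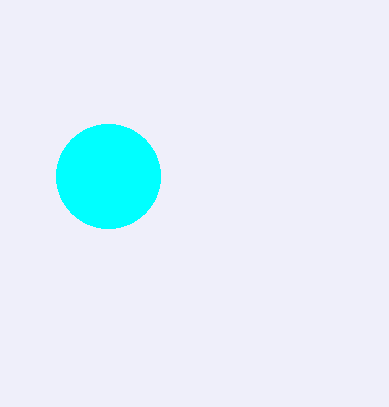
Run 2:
a = 108; b = 176; c = 52; col = 'cyan'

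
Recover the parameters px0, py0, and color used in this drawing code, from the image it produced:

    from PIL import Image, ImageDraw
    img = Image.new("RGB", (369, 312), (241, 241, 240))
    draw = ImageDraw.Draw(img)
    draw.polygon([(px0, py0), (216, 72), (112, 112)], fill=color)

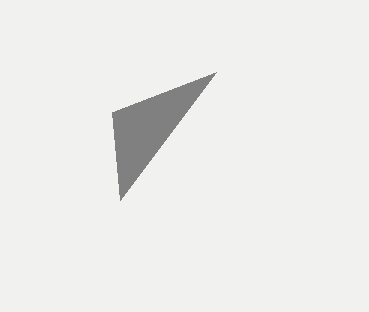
px0 = 120; py0 = 200; color = 'gray'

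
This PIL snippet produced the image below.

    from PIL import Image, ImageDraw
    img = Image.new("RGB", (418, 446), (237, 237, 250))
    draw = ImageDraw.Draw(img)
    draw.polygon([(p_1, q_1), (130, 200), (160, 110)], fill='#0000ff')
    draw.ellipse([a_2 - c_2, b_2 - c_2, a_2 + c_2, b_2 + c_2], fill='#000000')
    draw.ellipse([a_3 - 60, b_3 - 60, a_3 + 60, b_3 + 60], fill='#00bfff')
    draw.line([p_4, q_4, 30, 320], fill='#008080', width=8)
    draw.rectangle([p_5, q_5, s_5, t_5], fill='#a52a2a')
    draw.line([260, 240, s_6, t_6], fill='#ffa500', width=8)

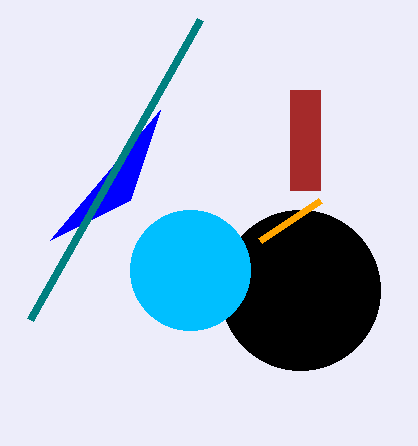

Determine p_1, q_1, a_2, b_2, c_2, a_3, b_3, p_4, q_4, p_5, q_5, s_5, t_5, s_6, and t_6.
p_1 = 50; q_1 = 240; a_2 = 300; b_2 = 290; c_2 = 80; a_3 = 190; b_3 = 270; p_4 = 200; q_4 = 20; p_5 = 290; q_5 = 90; s_5 = 320; t_5 = 190; s_6 = 320; t_6 = 200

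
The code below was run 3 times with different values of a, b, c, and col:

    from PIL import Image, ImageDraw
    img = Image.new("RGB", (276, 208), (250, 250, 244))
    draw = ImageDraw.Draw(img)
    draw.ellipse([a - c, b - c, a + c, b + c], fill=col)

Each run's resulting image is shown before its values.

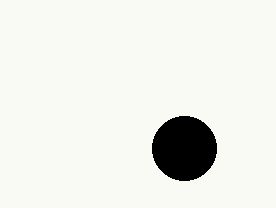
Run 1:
a = 184, b = 148, c = 32, col = 'black'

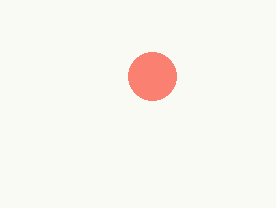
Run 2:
a = 152
b = 76
c = 24
col = 'salmon'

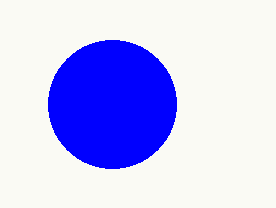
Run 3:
a = 112; b = 104; c = 64; col = 'blue'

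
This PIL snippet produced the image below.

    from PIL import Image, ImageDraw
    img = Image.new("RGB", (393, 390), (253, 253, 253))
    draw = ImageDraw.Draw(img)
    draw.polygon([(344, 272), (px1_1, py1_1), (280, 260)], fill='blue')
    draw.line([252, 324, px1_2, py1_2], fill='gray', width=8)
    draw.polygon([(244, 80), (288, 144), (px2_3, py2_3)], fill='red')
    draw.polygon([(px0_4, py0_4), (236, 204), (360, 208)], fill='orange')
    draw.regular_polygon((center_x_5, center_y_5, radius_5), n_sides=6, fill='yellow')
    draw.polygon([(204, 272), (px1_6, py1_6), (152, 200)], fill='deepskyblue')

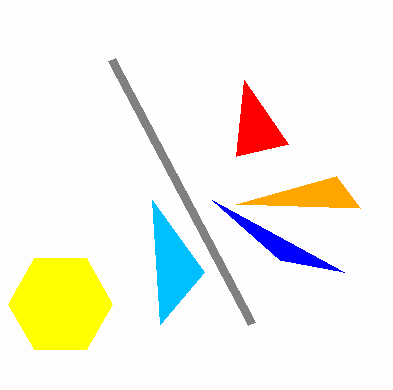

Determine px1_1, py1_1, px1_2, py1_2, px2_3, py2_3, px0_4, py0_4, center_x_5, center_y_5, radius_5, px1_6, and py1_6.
px1_1 = 212; py1_1 = 200; px1_2 = 112; py1_2 = 60; px2_3 = 236; py2_3 = 156; px0_4 = 336; py0_4 = 176; center_x_5 = 60; center_y_5 = 304; radius_5 = 52; px1_6 = 160; py1_6 = 324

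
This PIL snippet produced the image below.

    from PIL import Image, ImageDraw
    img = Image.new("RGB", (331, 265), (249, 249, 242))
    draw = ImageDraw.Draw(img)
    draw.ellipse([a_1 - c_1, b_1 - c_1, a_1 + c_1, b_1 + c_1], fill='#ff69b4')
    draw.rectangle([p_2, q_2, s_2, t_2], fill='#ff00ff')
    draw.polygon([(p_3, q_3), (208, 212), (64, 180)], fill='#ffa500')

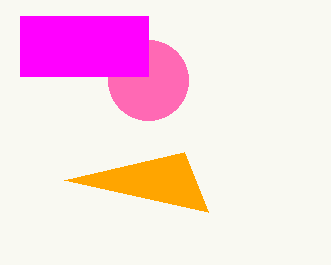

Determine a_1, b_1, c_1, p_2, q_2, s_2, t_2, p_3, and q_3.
a_1 = 148, b_1 = 80, c_1 = 40, p_2 = 20, q_2 = 16, s_2 = 148, t_2 = 76, p_3 = 184, q_3 = 152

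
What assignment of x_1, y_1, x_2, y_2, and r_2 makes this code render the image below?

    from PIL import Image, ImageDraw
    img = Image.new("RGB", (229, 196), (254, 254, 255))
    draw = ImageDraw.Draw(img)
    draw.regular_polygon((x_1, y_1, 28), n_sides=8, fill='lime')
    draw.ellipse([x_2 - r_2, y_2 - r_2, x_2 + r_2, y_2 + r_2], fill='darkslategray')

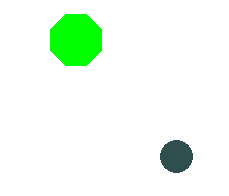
x_1 = 76; y_1 = 40; x_2 = 176; y_2 = 156; r_2 = 16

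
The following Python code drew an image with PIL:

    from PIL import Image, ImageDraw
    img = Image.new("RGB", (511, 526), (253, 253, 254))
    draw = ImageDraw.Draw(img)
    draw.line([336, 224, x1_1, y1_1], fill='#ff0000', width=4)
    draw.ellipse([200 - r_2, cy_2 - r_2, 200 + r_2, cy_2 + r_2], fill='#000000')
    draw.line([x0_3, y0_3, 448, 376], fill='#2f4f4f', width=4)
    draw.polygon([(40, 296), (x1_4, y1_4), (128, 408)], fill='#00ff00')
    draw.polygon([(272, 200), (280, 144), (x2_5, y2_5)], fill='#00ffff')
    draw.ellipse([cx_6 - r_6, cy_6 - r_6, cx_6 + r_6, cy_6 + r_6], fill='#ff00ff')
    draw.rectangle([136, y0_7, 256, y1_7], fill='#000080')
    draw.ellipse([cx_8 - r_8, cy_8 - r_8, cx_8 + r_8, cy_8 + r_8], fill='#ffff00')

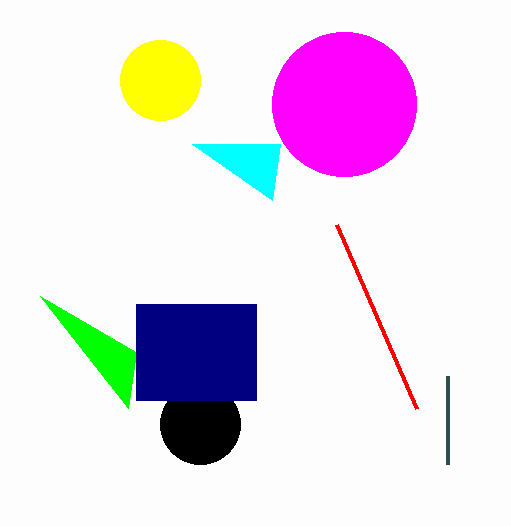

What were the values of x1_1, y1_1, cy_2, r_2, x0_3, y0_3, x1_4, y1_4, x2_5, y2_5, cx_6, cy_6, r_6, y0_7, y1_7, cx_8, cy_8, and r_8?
x1_1 = 416, y1_1 = 408, cy_2 = 424, r_2 = 40, x0_3 = 448, y0_3 = 464, x1_4 = 136, y1_4 = 352, x2_5 = 192, y2_5 = 144, cx_6 = 344, cy_6 = 104, r_6 = 72, y0_7 = 304, y1_7 = 400, cx_8 = 160, cy_8 = 80, r_8 = 40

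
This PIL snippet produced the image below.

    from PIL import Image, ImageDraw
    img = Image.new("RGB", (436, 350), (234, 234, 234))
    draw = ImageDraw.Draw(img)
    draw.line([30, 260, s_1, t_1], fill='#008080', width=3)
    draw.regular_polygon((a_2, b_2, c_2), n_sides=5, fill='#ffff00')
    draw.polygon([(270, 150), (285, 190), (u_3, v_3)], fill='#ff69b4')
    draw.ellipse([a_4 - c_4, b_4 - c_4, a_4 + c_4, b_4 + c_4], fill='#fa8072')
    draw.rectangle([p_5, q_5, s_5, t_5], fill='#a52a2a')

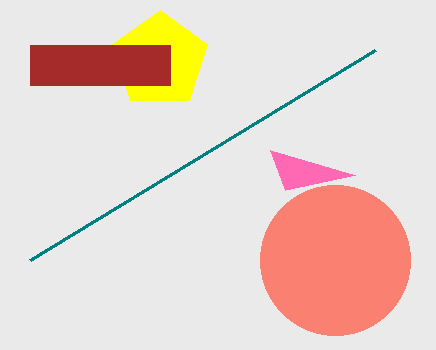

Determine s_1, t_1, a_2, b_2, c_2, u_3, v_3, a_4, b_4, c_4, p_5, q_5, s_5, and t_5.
s_1 = 375; t_1 = 50; a_2 = 160; b_2 = 60; c_2 = 50; u_3 = 355; v_3 = 175; a_4 = 335; b_4 = 260; c_4 = 75; p_5 = 30; q_5 = 45; s_5 = 170; t_5 = 85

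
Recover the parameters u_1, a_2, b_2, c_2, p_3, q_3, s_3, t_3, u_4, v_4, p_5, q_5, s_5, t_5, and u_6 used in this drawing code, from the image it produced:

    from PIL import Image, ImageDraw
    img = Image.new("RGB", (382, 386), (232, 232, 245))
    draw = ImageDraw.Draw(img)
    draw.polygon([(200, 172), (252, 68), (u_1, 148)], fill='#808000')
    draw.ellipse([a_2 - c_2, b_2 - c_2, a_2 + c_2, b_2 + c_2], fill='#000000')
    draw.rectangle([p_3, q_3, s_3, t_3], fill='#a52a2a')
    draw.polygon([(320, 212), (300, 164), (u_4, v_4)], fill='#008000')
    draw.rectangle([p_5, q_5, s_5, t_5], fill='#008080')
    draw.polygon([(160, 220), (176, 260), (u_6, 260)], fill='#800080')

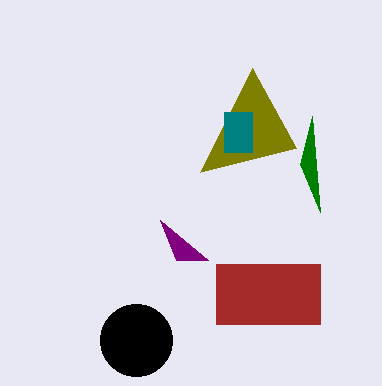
u_1 = 296; a_2 = 136; b_2 = 340; c_2 = 36; p_3 = 216; q_3 = 264; s_3 = 320; t_3 = 324; u_4 = 312; v_4 = 116; p_5 = 224; q_5 = 112; s_5 = 252; t_5 = 152; u_6 = 208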